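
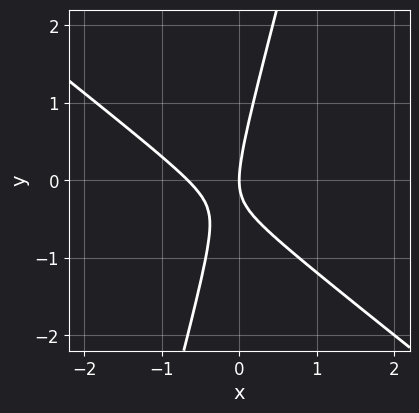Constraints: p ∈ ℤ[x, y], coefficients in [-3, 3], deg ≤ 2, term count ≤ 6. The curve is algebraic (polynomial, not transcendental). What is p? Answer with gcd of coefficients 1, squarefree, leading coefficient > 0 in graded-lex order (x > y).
First, degree: no degree-1 curve has this shape, so deg p = 2.
Next, against the integer gridlines: one x-axis crossing is at x = 0; it meets the y-axis at y = 0 (among the integer gridlines).
Finally, these observations pin down the coefficients.

3*x^2 + 3*x*y - y^2 + 2*x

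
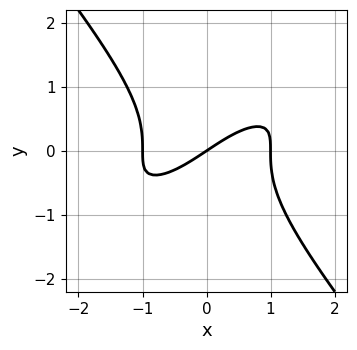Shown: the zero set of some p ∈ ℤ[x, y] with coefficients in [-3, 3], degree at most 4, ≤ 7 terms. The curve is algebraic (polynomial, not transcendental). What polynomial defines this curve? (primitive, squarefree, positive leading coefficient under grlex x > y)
Degree: the shape is more complex than any degree-2 curve, so deg p = 3.
From the axis intercepts and sections: it crosses the y-axis at the gridline y = 0; the x-axis gridline crossings are at x ∈ {-1, 0, 1}.
These observations pin down the coefficients.

2*x^3 - 3*x^2*y + 3*y^3 - 2*x + 3*y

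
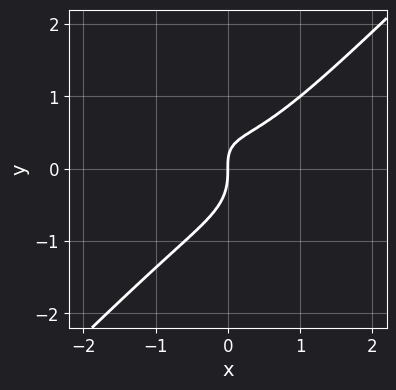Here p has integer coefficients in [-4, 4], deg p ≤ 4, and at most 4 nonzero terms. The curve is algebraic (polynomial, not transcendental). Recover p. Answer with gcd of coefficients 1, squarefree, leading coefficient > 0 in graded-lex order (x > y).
3*x^3 - 3*y^3 - 2*x*y + 2*x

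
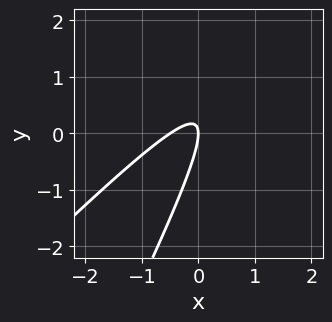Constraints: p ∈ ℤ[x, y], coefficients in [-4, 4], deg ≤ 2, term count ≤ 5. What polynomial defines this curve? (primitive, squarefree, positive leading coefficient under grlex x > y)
2*x^2 - 3*x*y + y^2 + x

Degree: no degree-1 curve has this shape, so deg p = 2.
Observable constraints: it meets the x-axis at x = 0 (among the integer gridlines); it crosses the y-axis at the gridline y = 0.
Assembling these constraints gives the stated polynomial.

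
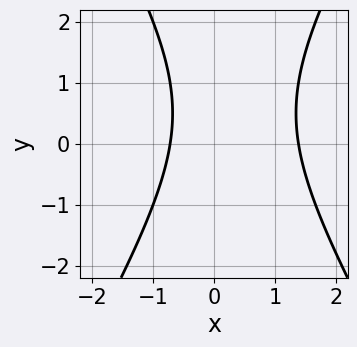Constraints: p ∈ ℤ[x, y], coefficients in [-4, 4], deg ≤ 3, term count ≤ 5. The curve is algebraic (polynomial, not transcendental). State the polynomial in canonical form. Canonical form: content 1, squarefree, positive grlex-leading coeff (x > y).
3*x^2 - y^2 - 2*x + y - 3

First, the degree is 2 — a generic line meets the curve in up to 2 points.
Then, from the axis intercepts and sections: the curve avoids every integer y-axis point in the box.
Finally, matching integer coefficients to the picture gives p.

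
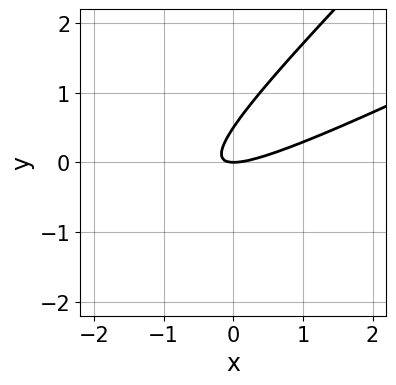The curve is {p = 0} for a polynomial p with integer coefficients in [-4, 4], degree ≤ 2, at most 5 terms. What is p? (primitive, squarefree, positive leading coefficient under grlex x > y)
First, deg p = 2. No degree-1 curve has this shape.
Then, reading off the gridlines: it crosses the y-axis at the gridline y = 0; it meets the x-axis at x = 0 (among the integer gridlines).
Finally, solving for integer coefficients yields p as stated.

x^2 - 3*x*y + 2*y^2 - y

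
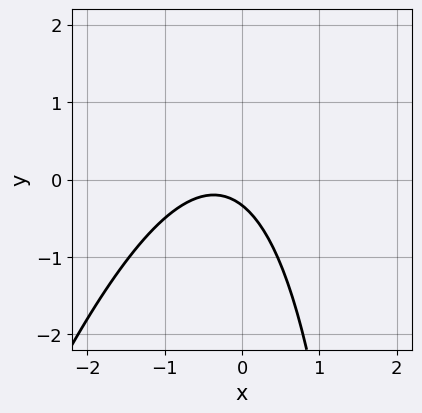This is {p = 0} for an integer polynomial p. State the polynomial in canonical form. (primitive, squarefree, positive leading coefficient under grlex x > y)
1. The degree is 2 — a generic line meets the curve in up to 2 points.
2. Checking where it meets the axes: the curve avoids every integer x-axis point in the box.
3. Matching integer coefficients to the picture gives p.

3*x^2 - x*y + 2*x + 3*y + 1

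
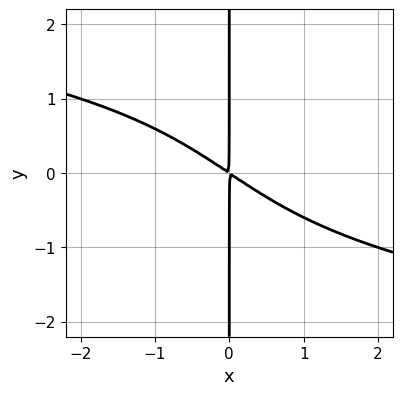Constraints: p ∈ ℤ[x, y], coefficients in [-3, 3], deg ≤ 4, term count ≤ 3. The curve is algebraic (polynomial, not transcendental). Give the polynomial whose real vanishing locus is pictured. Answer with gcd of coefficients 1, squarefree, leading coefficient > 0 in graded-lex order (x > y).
x*y^3 + 2*x^2 + 3*x*y

deg p = 4. The shape is more complex than any degree-3 curve.
From the axis intercepts and sections: every point of the y-axis in the box is on the curve.
Fitting integer coefficients to these (and the overall shape) gives p.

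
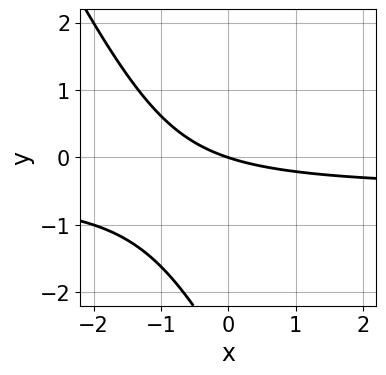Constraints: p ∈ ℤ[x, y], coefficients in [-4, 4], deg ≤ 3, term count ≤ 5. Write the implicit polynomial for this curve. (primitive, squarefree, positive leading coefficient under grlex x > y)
(a) The degree is 2 — no degree-1 curve has this shape.
(b) Checking where it meets the axes: one y-axis crossing is at y = 0; one x-axis crossing is at x = 0.
(c) Assembling these constraints gives the stated polynomial.

2*x*y + y^2 + x + 3*y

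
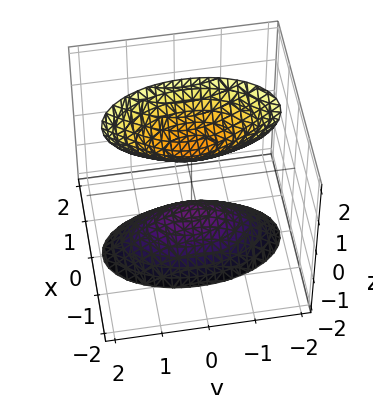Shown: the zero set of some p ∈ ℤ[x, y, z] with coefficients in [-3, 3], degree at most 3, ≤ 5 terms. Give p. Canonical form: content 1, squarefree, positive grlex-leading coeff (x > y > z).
First, there are 2 components. Treating them together as one polynomial.
Next, deg p = 2. Two sheets facing apart; a quadric.
Then, symmetries: it's symmetric under y → −y, forcing even powers of y; mirror symmetry z ↦ −z ⇒ only even powers of z; it's symmetric under x → −x, forcing even powers of x.
Then, against the integer gridlines: among the integer gridlines, it crosses the z-axis at z ∈ {-1, 1}; it misses every integer gridline on the x-axis; it misses every integer gridline on the y-axis.
Finally, together with the visible shape, these determine p as stated.

3*x^2 + y^2 - z^2 + 1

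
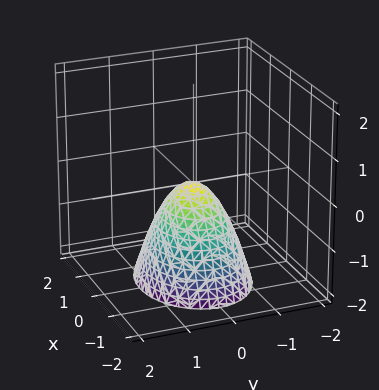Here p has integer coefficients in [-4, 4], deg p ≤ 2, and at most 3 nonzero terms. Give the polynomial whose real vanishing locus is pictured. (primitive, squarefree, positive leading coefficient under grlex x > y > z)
(a) deg p = 2. A single bowl opening along one axis; a quadric.
(b) Symmetries: the x ↦ −x reflection is a symmetry, so x appears only in even powers; mirror symmetry y ↦ −y ⇒ only even powers of y.
(c) From the visible intercepts: it crosses the y-axis at the gridline y = 0; it crosses the x-axis at the gridline x = 0; it crosses the z-axis at the gridline z = 0.
(d) Solving for integer coefficients yields p as stated.

2*x^2 + 3*y^2 + 2*z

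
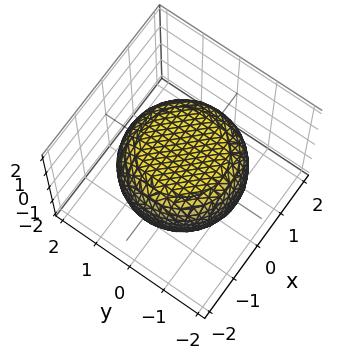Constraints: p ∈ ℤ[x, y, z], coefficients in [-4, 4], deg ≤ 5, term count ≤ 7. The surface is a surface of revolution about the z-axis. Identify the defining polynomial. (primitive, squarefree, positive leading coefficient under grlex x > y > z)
x^4 + 2*x^2*y^2 + y^4 - x^2 - y^2 + 3*z^2 - 3

The degree is 4 — a generic line meets the surface in up to 4 points.
Symmetries: every cross-section ⟂ z is a circle, so x, y appear only via x² + y².
Observable constraints: the z-axis gridline crossings are at z ∈ {-1, 1}; a circular section at z = 1 has radius exactly 1.
Matching integer coefficients to the picture gives p.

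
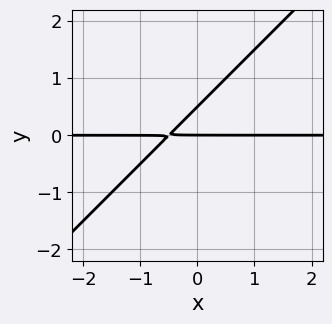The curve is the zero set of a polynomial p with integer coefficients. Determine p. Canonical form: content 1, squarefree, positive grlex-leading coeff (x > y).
2*x*y - 2*y^2 + y

(a) The degree is 2 — a generic line meets the curve in up to 2 points.
(b) Against the integer gridlines: it crosses the y-axis at the gridline y = 0; the visible x-axis segment lies entirely on the curve.
(c) Solving for integer coefficients yields p as stated.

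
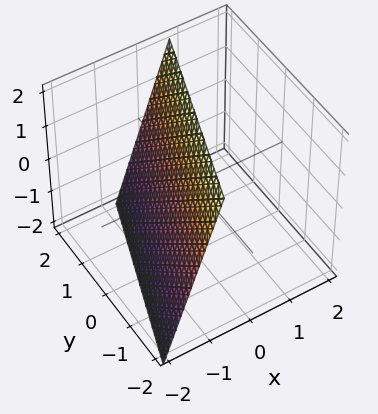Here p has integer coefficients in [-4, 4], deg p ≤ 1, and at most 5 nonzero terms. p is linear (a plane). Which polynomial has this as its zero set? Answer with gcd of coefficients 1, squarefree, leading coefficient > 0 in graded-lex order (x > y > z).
3*x - y - z + 2

1. The degree is 1 — the surface is flat (a plane).
2. Observable constraints: one y-axis crossing is at y = 2; it crosses the z-axis at the gridline z = 2.
3. Putting this together gives p.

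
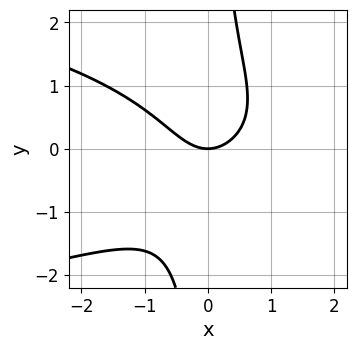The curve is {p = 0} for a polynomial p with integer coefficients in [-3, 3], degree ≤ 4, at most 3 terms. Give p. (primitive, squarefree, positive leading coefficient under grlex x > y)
x*y^2 + x^2 - y

First, degree: a generic line meets the curve in up to 3 points, so deg p = 3.
Next, from the axis intercepts and sections: it meets the x-axis at x = 0 (among the integer gridlines); it crosses the y-axis at the gridline y = 0.
Finally, fitting integer coefficients to these (and the overall shape) gives p.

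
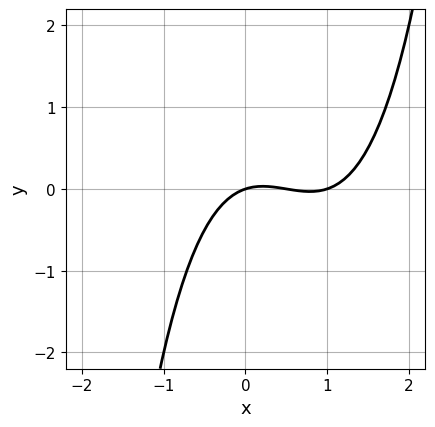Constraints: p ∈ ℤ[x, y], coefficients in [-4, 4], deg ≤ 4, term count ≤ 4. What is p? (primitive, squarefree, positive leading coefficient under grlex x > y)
2*x^3 - 3*x^2 + x - 3*y

First, degree: a generic line meets the curve in up to 3 points, so deg p = 3.
Next, from the visible intercepts: among the integer gridlines, it crosses the x-axis at x ∈ {0, 1}; it meets the y-axis at y = 0 (among the integer gridlines).
Finally, putting this together gives p.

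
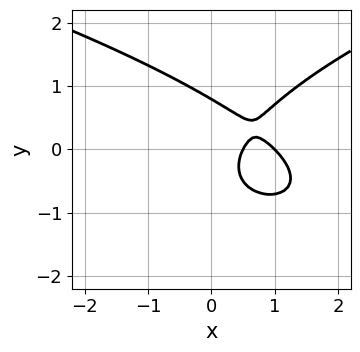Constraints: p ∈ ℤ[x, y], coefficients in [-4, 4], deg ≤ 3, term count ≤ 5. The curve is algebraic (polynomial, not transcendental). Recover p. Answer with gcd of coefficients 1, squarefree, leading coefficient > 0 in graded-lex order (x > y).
First, degree: the shape is more complex than any degree-2 curve, so deg p = 3.
Next, from the axis intercepts and sections: it meets the x-axis at x = 1 (among the integer gridlines).
Finally, matching integer coefficients to the picture gives p.

2*y^3 - 2*x^2 - x*y + 3*x - 1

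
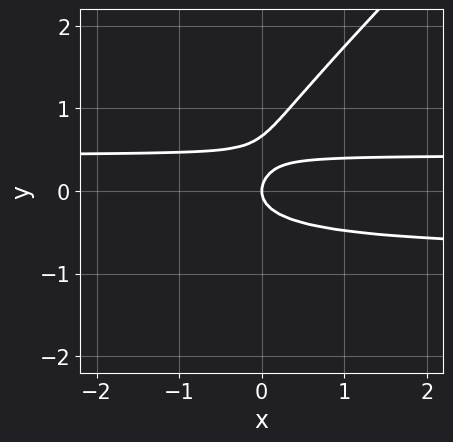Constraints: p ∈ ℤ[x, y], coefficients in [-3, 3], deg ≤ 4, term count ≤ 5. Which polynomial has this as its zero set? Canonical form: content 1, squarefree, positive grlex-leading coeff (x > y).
(a) Degree: no degree-2 curve has this shape, so deg p = 3.
(b) Reading off the gridlines: it meets the y-axis at y = 0 (among the integer gridlines); it crosses the x-axis at the gridline x = 0.
(c) Fitting integer coefficients to these (and the overall shape) gives p.

3*x*y^2 - 3*y^3 + x*y + 2*y^2 - x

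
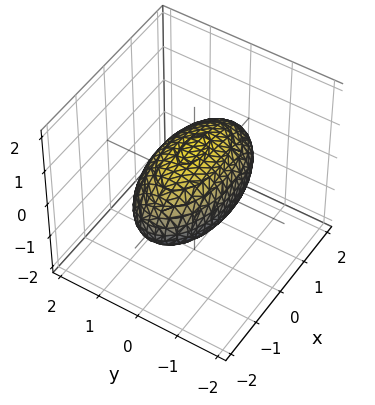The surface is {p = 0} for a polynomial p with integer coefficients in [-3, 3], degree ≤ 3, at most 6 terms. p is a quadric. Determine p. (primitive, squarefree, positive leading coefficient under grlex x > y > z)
x^2 + 3*y^2 + 3*z^2 - 3

Degree: bounded and convex; a quadric, so deg p = 2.
Symmetries: mirror symmetry y ↦ −y ⇒ only even powers of y; mirror symmetry z ↦ −z ⇒ only even powers of z; mirror symmetry x ↦ −x ⇒ only even powers of x.
Checking where it meets the axes: the z-axis gridline crossings are at z ∈ {-1, 1}; the y-axis gridline crossings are at y ∈ {-1, 1}.
Matching integer coefficients to the picture gives p.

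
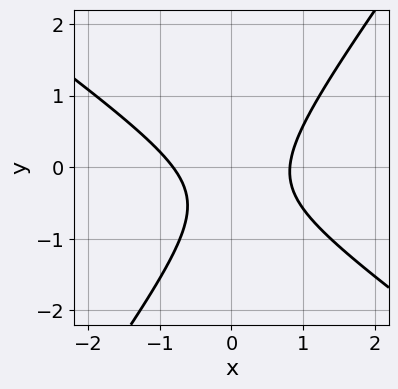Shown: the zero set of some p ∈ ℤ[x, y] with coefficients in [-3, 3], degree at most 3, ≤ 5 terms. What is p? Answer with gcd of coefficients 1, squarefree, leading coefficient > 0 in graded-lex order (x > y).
3*x^2 + 2*x*y - 3*y^2 - 2*y - 2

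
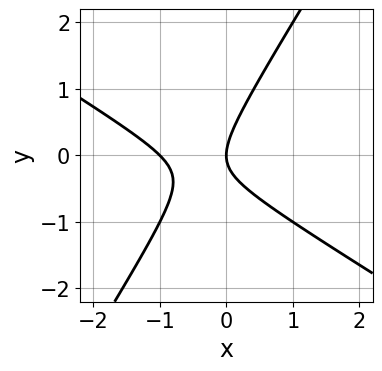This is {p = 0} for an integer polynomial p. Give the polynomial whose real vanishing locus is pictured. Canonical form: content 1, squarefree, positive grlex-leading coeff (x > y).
x^2 + x*y - y^2 + x

(a) Degree: a generic line meets the curve in up to 2 points, so deg p = 2.
(b) Reading off the gridlines: it crosses the y-axis at the gridline y = 0; among the integer gridlines, it crosses the x-axis at x ∈ {-1, 0}.
(c) The integer polynomial consistent with all of this is the stated p.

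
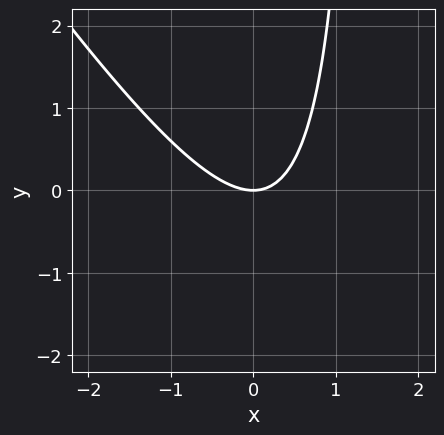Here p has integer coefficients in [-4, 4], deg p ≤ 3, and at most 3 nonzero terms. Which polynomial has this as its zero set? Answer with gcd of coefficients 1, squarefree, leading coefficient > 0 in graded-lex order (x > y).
(a) deg p = 2. No degree-1 curve has this shape.
(b) Against the integer gridlines: one x-axis crossing is at x = 0; one y-axis crossing is at y = 0.
(c) Solving for integer coefficients yields p as stated.

3*x^2 + 2*x*y - 3*y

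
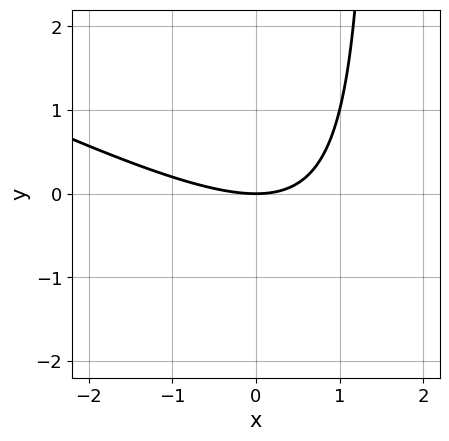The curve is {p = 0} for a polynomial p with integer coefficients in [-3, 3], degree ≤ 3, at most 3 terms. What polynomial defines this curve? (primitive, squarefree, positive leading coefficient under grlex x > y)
x^2 + 2*x*y - 3*y

(a) deg p = 2.
(b) Checking where it meets the axes: it meets the x-axis at x = 0 (among the integer gridlines); one y-axis crossing is at y = 0.
(c) Putting this together gives p.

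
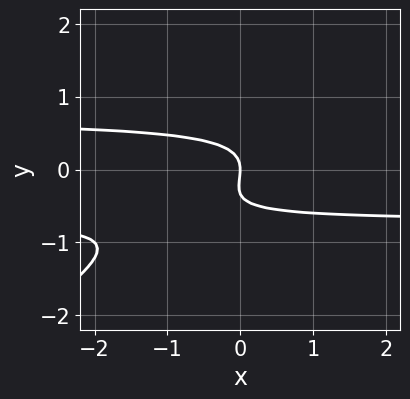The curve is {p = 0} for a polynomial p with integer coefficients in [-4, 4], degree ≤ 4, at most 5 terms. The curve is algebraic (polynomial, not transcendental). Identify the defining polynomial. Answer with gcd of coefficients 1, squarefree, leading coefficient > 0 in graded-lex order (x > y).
1. deg p = 3. The shape is more complex than any degree-2 curve.
2. Against the integer gridlines: it crosses the x-axis at the gridline x = 0; it crosses the y-axis at the gridline y = 0.
3. Putting this together gives p.

2*x*y^2 - 3*y^3 - y^2 - x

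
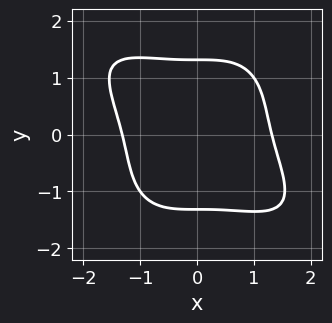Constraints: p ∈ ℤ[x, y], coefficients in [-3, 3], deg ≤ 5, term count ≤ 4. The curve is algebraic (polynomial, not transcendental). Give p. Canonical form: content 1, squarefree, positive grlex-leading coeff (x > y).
deg p = 4. The shape is more complex than any degree-3 curve.
The integer polynomial consistent with all of this is the stated p.

x^4 + x^3*y + y^4 - 3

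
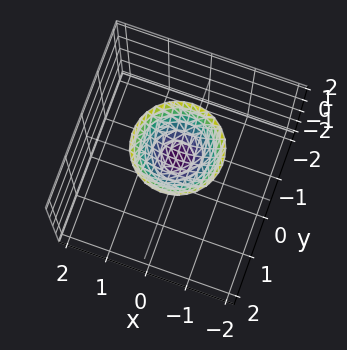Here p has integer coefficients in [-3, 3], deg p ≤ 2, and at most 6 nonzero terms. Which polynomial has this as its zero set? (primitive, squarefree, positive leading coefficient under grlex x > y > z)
(a) deg p = 2. No degree-1 surface has this shape.
(b) Symmetries: the z-axis is an axis of rotation, so x and y enter only as x² + y².
(c) Checking where it meets the axes: it crosses the z-axis at the gridline z = 1; a circular section at z = 2 has radius exactly 1; no x-intercept at any integer in the box.
(d) Putting this together gives p.

x^2 + y^2 - z + 1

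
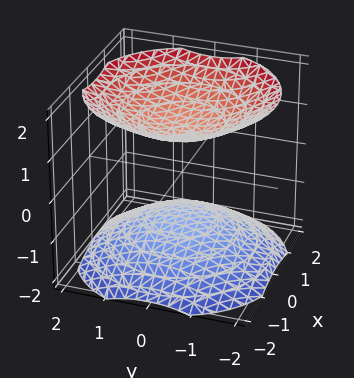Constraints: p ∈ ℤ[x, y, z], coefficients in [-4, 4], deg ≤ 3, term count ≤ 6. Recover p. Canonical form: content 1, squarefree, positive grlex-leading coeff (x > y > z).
1. There are 2 components. They look like related sheets of one shape, so recover p as a whole.
2. deg p = 2. Two sheets facing apart; a quadric.
3. Symmetry: every cross-section ⟂ z is a circle, so x, y appear only via x² + y²; the z ↦ −z reflection is a symmetry, so z appears only in even powers.
4. From the visible intercepts: it misses every integer gridline on the x-axis; the z-axis gridline crossings are at z ∈ {-1, 1}.
5. Together with the visible shape, these determine p as stated.

2*x^2 + 2*y^2 - 3*z^2 + 3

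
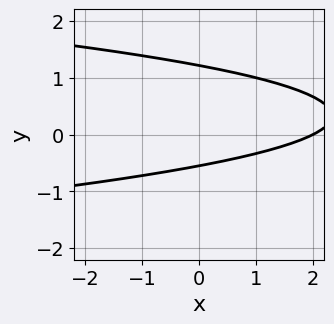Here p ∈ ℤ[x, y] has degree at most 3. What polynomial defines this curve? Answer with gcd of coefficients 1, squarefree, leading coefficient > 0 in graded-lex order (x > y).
3*y^2 + x - 2*y - 2

First, the degree is 2 — a generic line meets the curve in up to 2 points.
Then, from the visible intercepts: it crosses the x-axis at the gridline x = 2.
Finally, the integer polynomial consistent with all of this is the stated p.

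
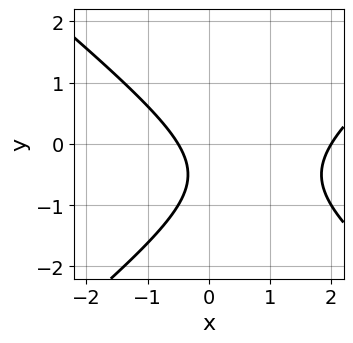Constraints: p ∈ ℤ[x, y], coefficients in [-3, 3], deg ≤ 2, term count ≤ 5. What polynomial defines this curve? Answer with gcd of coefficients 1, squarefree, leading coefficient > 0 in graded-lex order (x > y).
The degree is 2 — a generic line meets the curve in up to 2 points.
Checking where it meets the axes: it crosses the x-axis at the gridline x = 2; the curve avoids every integer y-axis point in the box.
Assembling these constraints gives the stated polynomial.

2*x^2 - 3*y^2 - 3*x - 3*y - 2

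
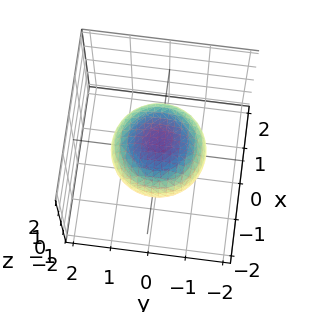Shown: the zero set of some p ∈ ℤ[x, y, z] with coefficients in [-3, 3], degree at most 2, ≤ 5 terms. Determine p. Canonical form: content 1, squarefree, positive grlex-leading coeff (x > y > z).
First, the degree is 2 — bounded and convex; a quadric.
Then, symmetries: rotational symmetry about the z-axis ⇒ p depends on x, y only through x² + y²; it's symmetric under z → −z, forcing even powers of z.
Then, from the visible intercepts: a circular section at z = 0 has radius between 1 and 2; among the integer gridlines, it crosses the z-axis at z ∈ {-1, 1}.
Finally, assembling these constraints gives the stated polynomial.

2*x^2 + 2*y^2 + 3*z^2 - 3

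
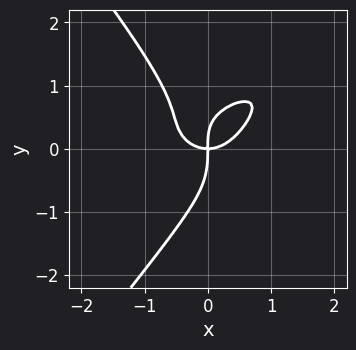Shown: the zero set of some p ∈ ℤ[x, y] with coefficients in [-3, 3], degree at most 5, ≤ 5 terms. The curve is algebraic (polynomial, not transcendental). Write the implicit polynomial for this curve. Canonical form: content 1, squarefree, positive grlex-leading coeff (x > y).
3*x^2*y^2 - 2*y^4 - 3*x^3 - 2*x*y^2 + 3*x*y

(a) deg p = 4. The shape is more complex than any degree-3 curve.
(b) Observable constraints: one x-axis crossing is at x = 0; one y-axis crossing is at y = 0.
(c) Solving for integer coefficients yields p as stated.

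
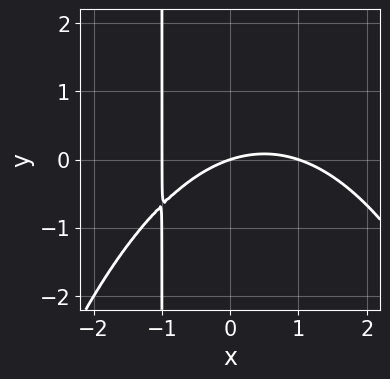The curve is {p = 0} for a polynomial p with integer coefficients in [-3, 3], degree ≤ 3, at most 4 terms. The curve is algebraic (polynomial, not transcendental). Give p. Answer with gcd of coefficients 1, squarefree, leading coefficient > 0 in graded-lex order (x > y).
x^3 + 3*x*y - x + 3*y

First, degree: a generic line meets the curve in up to 3 points, so deg p = 3.
Next, against the integer gridlines: it meets the y-axis at y = 0 (among the integer gridlines); among the integer gridlines, it crosses the x-axis at x ∈ {-1, 0, 1}.
Finally, solving for integer coefficients yields p as stated.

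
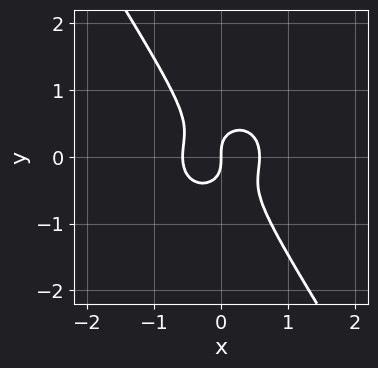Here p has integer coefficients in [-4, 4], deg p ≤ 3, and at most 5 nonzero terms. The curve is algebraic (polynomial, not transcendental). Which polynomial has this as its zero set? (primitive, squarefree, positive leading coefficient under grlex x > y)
3*x^3 + 2*x*y^2 + 2*y^3 - x

First, degree: the shape is more complex than any degree-2 curve, so deg p = 3.
Then, observable constraints: it meets the x-axis at x = 0 (among the integer gridlines); it meets the y-axis at y = 0 (among the integer gridlines).
Finally, assembling these constraints gives the stated polynomial.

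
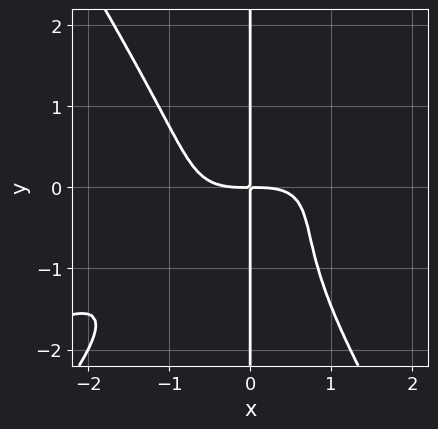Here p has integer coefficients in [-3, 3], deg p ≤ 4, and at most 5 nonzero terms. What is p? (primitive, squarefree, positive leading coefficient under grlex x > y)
deg p = 4. No degree-3 curve has this shape.
From the visible intercepts: the visible y-axis segment lies entirely on the curve.
Matching integer coefficients to the picture gives p.

x^4 - 2*x^3*y + x*y^3 + x*y^2 + 2*x*y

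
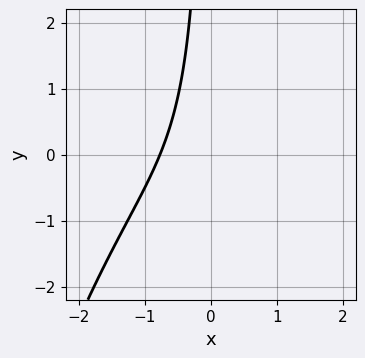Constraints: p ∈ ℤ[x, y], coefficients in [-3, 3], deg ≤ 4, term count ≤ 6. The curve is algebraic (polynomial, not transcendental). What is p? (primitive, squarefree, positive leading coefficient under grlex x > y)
1. Degree: a generic line meets the curve in up to 3 points, so deg p = 3.
2. Checking where it meets the axes: it misses every integer gridline on the y-axis.
3. Matching integer coefficients to the picture gives p.

x^3 + 2*x*y + 2*x + 2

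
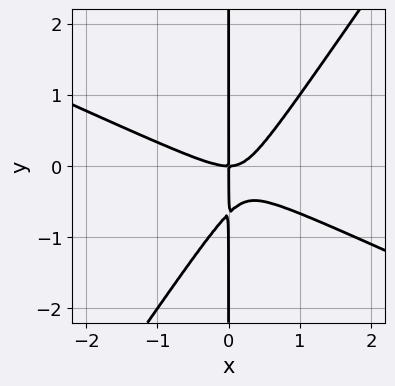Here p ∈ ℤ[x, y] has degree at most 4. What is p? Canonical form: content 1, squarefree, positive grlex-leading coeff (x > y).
2*x^3 + 3*x^2*y - 3*x*y^2 - 2*x*y

(a) Degree: a generic line meets the curve in up to 3 points, so deg p = 3.
(b) From the axis intercepts and sections: it crosses the x-axis at the gridline x = 0; every point of the y-axis in the box is on the curve.
(c) Together with the visible shape, these determine p as stated.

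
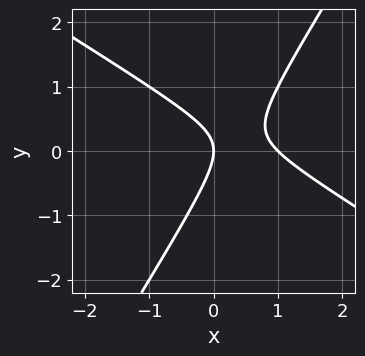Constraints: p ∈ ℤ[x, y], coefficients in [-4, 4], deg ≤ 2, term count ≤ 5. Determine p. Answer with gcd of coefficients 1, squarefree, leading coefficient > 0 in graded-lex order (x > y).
1. deg p = 2. No degree-1 curve has this shape.
2. Reading off the gridlines: among the integer gridlines, it crosses the x-axis at x ∈ {0, 1}; it crosses the y-axis at the gridline y = 0.
3. The integer polynomial consistent with all of this is the stated p.

x^2 + x*y - y^2 - x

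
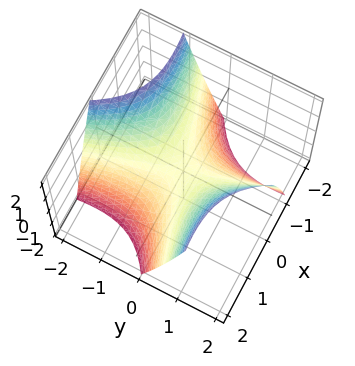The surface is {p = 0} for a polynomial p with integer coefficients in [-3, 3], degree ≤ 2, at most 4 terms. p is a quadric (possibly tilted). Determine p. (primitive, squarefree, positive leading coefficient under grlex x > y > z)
(a) Degree: no degree-1 surface has this shape, so deg p = 2.
(b) Reading off the gridlines: it crosses the x-axis at the gridline x = 0; it crosses the y-axis at the gridline y = 0; one z-axis crossing is at z = 0.
(c) Assembling these constraints gives the stated polynomial.

x^2 - 3*x*y - y^2 + 2*z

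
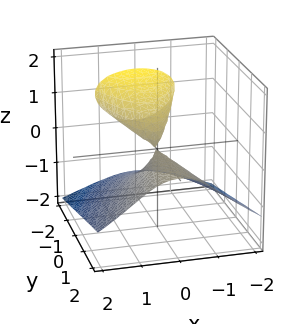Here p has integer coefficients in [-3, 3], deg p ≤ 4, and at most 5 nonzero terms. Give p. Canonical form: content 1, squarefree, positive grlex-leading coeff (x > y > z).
z^3 + x^2 + y*z

The picture has 2 separate pieces. Treating them together as one polynomial.
Degree: no degree-2 surface has this shape, so deg p = 3.
From the axis intercepts and sections: one z-axis crossing is at z = 0; the visible y-axis segment lies entirely on the surface; it crosses the x-axis at the gridline x = 0.
Matching integer coefficients to the picture gives p.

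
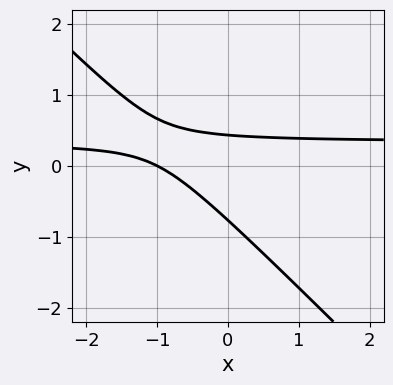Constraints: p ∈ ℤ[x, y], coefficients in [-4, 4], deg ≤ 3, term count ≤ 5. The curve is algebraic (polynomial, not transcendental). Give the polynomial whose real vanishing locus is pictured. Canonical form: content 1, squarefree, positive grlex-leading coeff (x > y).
3*x*y + 3*y^2 - x + y - 1

The degree is 2 — no degree-1 curve has this shape.
Reading off the gridlines: one x-axis crossing is at x = -1.
These observations pin down the coefficients.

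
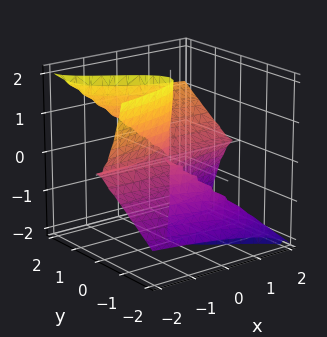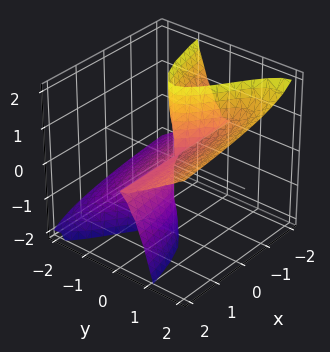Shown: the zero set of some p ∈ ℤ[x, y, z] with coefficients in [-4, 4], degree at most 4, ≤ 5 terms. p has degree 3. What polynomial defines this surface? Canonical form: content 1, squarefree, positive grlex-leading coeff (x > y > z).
x*z^2 - 2*y^3 + 3*y^2*z

1. Degree: a generic line meets the surface in up to 3 points, so deg p = 3.
2. Reading off the gridlines: the visible x-axis segment lies entirely on the surface; the visible z-axis segment lies entirely on the surface; one y-axis crossing is at y = 0.
3. Matching integer coefficients to the picture gives p.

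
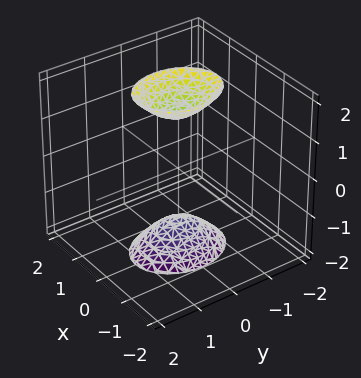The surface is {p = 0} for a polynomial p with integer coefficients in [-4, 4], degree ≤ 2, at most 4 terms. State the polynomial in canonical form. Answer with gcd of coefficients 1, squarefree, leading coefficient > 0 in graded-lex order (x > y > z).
1. I count 2 distinct pieces. Treating them together as one polynomial.
2. The degree is 2 — two separate bowl-shaped sheets opening away from each other; a quadric.
3. Symmetries: the x ↦ −x reflection is a symmetry, so x appears only in even powers; it's symmetric under y → −y, forcing even powers of y; the z ↦ −z reflection is a symmetry, so z appears only in even powers.
4. Observable constraints: it misses every integer gridline on the x-axis; no y-intercept at any integer in the box.
5. Matching integer coefficients to the picture gives p.

3*x^2 + 2*y^2 - z^2 + 2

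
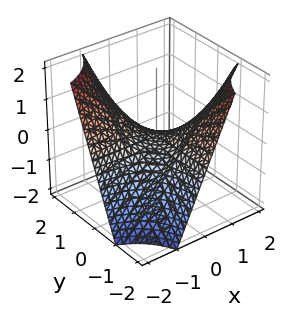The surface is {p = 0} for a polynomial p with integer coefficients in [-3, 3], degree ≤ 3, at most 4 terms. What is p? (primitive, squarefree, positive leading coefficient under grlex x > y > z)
x*y + z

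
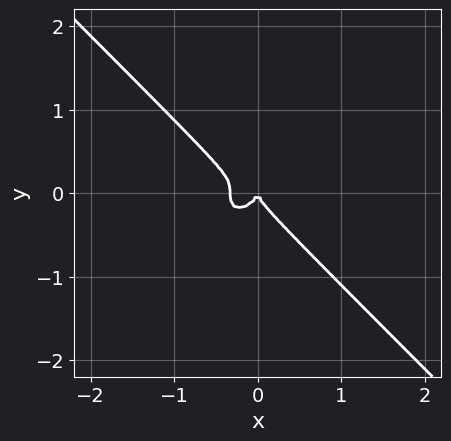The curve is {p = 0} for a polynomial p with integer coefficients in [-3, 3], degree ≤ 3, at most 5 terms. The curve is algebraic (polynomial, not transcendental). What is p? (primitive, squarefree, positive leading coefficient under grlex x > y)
1. deg p = 3. A generic line meets the curve in up to 3 points.
2. Observable constraints: it crosses the x-axis at the gridline x = 0; it crosses the y-axis at the gridline y = 0.
3. The integer polynomial consistent with all of this is the stated p.

3*x^3 + 3*y^3 + x^2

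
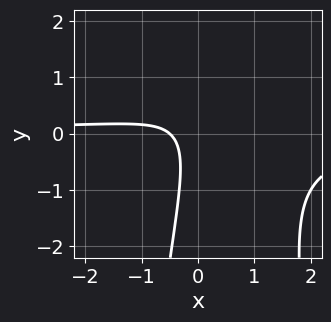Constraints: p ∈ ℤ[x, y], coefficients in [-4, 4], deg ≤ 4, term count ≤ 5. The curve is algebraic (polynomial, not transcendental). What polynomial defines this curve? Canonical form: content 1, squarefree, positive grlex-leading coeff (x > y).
3*x^2*y - 3*x*y + y^2 + 2*x + 1

(a) deg p = 3. The shape is more complex than any degree-2 curve.
(b) Reading off the gridlines: the curve avoids every integer y-axis point in the box.
(c) Matching integer coefficients to the picture gives p.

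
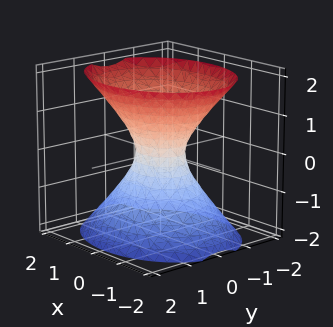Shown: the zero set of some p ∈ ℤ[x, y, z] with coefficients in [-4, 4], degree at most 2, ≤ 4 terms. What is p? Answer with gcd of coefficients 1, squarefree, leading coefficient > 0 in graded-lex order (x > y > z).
Degree: an hourglass — one-sheet hyperboloid; a quadric, so deg p = 2.
Symmetries: mirror symmetry y ↦ −y ⇒ only even powers of y; it's symmetric under z → −z, forcing even powers of z; mirror symmetry x ↦ −x ⇒ only even powers of x.
Against the integer gridlines: the surface avoids every integer z-axis point in the box.
Putting this together gives p.

2*x^2 + 3*y^2 - 2*z^2 - 1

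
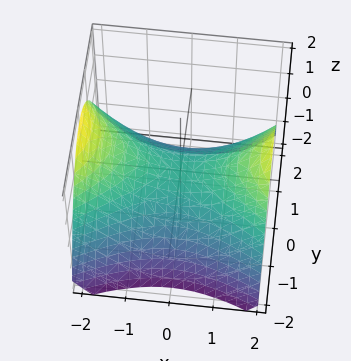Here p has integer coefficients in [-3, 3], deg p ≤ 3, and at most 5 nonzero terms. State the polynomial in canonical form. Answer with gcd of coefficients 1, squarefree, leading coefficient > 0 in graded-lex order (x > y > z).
1. Degree: a hyperbolic paraboloid; a quadric, so deg p = 2.
2. Symmetries: the x ↦ −x reflection is a symmetry, so x appears only in even powers; mirror symmetry y ↦ −y ⇒ only even powers of y.
3. From the visible intercepts: it crosses the x-axis at the gridline x = 0; it crosses the z-axis at the gridline z = 0; one y-axis crossing is at y = 0.
4. These observations pin down the coefficients.

x^2 - 2*y^2 - 3*z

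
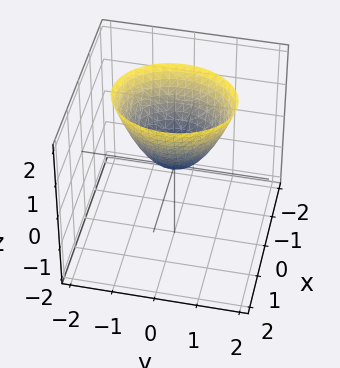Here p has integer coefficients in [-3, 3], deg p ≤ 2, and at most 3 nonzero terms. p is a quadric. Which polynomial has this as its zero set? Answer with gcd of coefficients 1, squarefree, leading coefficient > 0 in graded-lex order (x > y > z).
3*x^2 + 2*y^2 - 2*z

Degree: a paraboloid; a quadric, so deg p = 2.
Symmetries: it's symmetric under x → −x, forcing even powers of x; the y ↦ −y reflection is a symmetry, so y appears only in even powers.
Against the integer gridlines: one x-axis crossing is at x = 0; it crosses the z-axis at the gridline z = 0; it meets the y-axis at y = 0 (among the integer gridlines).
Together with the visible shape, these determine p as stated.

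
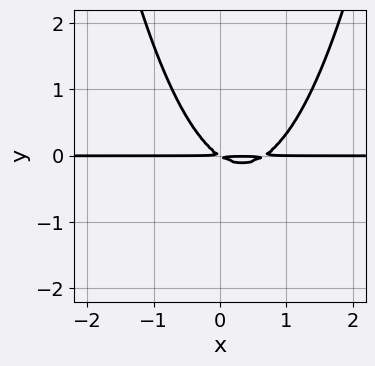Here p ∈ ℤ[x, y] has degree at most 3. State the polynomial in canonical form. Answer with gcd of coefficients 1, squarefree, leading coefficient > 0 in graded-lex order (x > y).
First, the degree is 3 — a generic line meets the curve in up to 3 points.
Next, against the integer gridlines: the visible x-axis segment lies entirely on the curve.
Finally, fitting integer coefficients to these (and the overall shape) gives p.

3*x^2*y - 2*x*y - 3*y^2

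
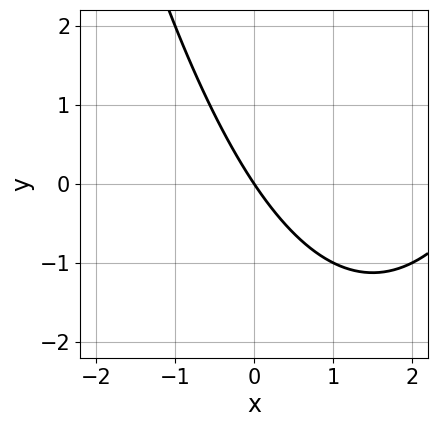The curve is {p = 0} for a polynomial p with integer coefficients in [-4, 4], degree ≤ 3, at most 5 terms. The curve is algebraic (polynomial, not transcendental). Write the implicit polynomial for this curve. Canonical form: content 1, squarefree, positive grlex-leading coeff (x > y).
x^2 - 3*x - 2*y

(a) Degree: a generic line meets the curve in up to 2 points, so deg p = 2.
(b) From the axis intercepts and sections: it meets the y-axis at y = 0 (among the integer gridlines); one x-axis crossing is at x = 0.
(c) Fitting integer coefficients to these (and the overall shape) gives p.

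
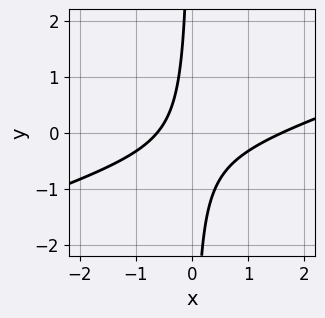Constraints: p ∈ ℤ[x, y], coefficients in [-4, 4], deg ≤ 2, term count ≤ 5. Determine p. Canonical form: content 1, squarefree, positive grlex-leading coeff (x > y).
x^2 - 3*x*y - x - 1

deg p = 2. No degree-1 curve has this shape.
Reading off the gridlines: no y-intercept at any integer in the box.
Solving for integer coefficients yields p as stated.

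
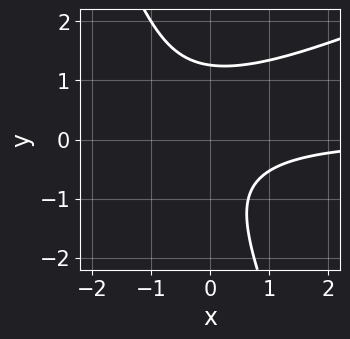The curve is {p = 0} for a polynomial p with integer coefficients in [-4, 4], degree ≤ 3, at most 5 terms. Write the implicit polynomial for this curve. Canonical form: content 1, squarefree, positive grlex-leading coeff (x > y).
x^2*y - 2*x*y^2 - y^3 + 2*x*y + 2

1. Degree: the shape is more complex than any degree-2 curve, so deg p = 3.
2. From the axis intercepts and sections: it misses every integer gridline on the x-axis.
3. Solving for integer coefficients yields p as stated.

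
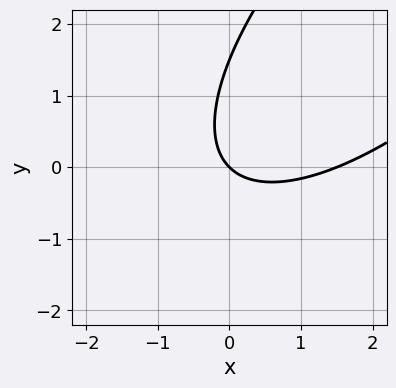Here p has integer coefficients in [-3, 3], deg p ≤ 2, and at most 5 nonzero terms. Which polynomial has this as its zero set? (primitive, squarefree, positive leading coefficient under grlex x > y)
2*x^2 - 3*x*y + 2*y^2 - 3*x - 3*y

Degree: the shape is more complex than any degree-1 curve, so deg p = 2.
Against the integer gridlines: it meets the y-axis at y = 0 (among the integer gridlines); one x-axis crossing is at x = 0.
Putting this together gives p.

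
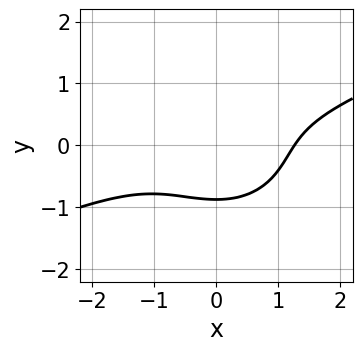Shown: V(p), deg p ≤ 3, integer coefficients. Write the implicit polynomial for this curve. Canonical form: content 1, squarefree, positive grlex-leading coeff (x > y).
x^3 - 2*x^2*y - 3*y^3 - 2

First, the degree is 3 — no degree-2 curve has this shape.
Finally, solving for integer coefficients yields p as stated.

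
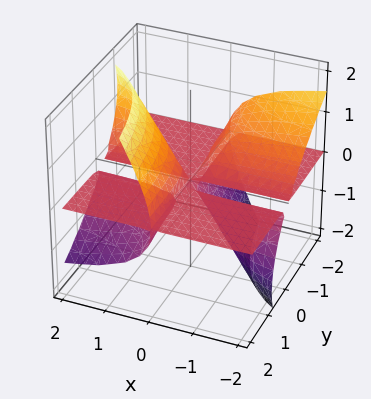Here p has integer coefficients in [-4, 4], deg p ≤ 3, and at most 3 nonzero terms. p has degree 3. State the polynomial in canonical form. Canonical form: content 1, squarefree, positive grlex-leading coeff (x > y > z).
3*x*y*z + 3*x*z^2 - 2*z^3

(a) There are 2 components.
(b) Degree: the shape is more complex than any degree-2 surface, so deg p = 3.
(c) Checking where it meets the axes: it meets the z-axis at z = 0 (among the integer gridlines); every point of the x-axis in the box is on the surface; every point of the y-axis in the box is on the surface.
(d) Together with the visible shape, these determine p as stated.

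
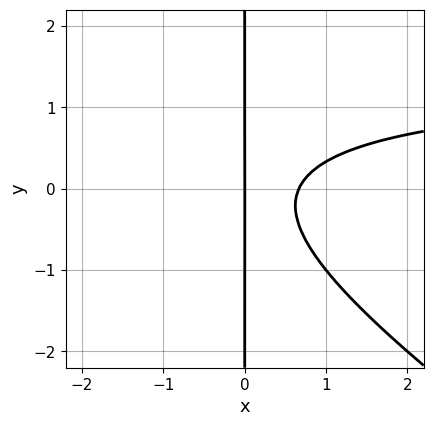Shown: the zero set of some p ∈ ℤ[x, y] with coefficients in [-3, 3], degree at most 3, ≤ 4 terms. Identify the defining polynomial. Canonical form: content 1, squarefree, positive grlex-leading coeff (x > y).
2*x^2*y + 3*x*y^2 - 3*x^2 + 2*x

deg p = 3.
Against the integer gridlines: it crosses the x-axis at the gridline x = 0; every point of the y-axis in the box is on the curve.
The integer polynomial consistent with all of this is the stated p.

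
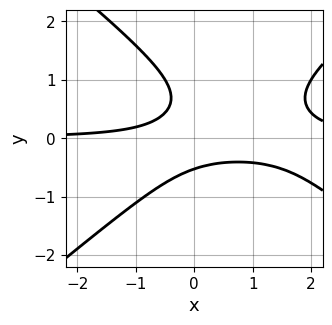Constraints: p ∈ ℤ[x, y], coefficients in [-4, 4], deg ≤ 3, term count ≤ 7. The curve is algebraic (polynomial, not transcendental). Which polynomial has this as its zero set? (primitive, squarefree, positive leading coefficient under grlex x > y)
2*x^2*y - 3*y^3 - 3*x*y + 2*y^2 - 1

1. deg p = 3. The shape is more complex than any degree-2 curve.
2. From the visible intercepts: the curve avoids every integer x-axis point in the box.
3. Matching integer coefficients to the picture gives p.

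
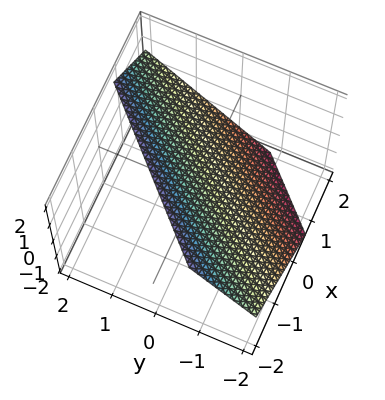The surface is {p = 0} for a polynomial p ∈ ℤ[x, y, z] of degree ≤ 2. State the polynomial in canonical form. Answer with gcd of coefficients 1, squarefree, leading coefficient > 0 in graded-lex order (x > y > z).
(a) Degree: every cross-section is a straight line — this is a plane, so deg p = 1.
(b) Matching integer coefficients to the picture gives p.

3*x - 3*y + 3*z - 2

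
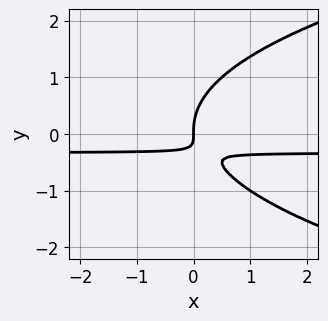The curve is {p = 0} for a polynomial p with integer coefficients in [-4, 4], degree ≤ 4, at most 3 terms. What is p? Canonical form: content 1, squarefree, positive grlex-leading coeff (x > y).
Degree: the shape is more complex than any degree-2 curve, so deg p = 3.
Observable constraints: it meets the x-axis at x = 0 (among the integer gridlines); it crosses the y-axis at the gridline y = 0.
These observations pin down the coefficients.

2*y^3 - 3*x*y - x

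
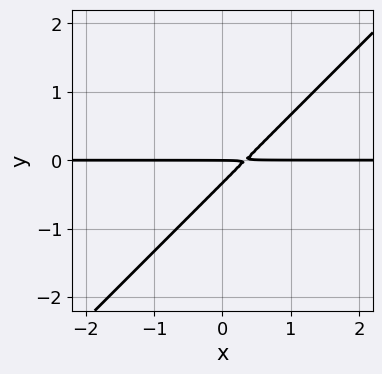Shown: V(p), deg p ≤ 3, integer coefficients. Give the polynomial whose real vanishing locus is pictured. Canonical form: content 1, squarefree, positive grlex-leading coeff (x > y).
3*x*y - 3*y^2 - y

First, deg p = 2. The shape is more complex than any degree-1 curve.
Next, reading off the gridlines: it crosses the y-axis at the gridline y = 0; every point of the x-axis in the box is on the curve.
Finally, these observations pin down the coefficients.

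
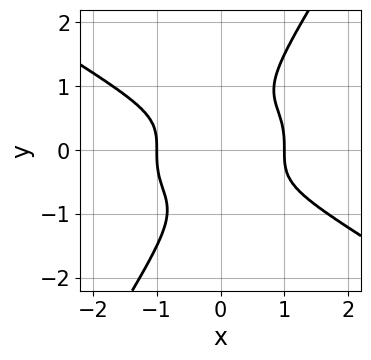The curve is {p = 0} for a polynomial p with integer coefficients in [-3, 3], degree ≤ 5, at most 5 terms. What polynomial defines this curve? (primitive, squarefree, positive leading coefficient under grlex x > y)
x^4 + 3*x*y^3 - 2*y^4 - 1

(a) deg p = 4. A generic line meets the curve in up to 4 points.
(b) Checking where it meets the axes: the x-axis gridline crossings are at x ∈ {-1, 1}; the curve avoids every integer y-axis point in the box.
(c) Solving for integer coefficients yields p as stated.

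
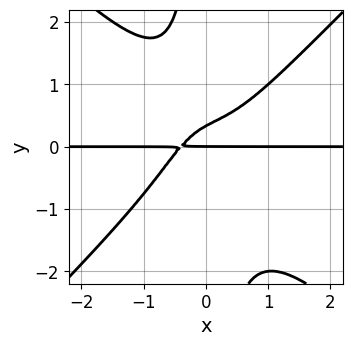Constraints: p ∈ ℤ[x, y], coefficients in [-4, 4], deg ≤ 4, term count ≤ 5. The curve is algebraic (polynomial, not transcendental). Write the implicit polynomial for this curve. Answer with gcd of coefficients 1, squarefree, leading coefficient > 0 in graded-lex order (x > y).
3*x^3*y - 3*x*y^3 + 2*x*y - 3*y^2 + y

(a) deg p = 4. No degree-3 curve has this shape.
(b) Reading off the gridlines: it meets the y-axis at y = 0 (among the integer gridlines); the visible x-axis segment lies entirely on the curve.
(c) Together with the visible shape, these determine p as stated.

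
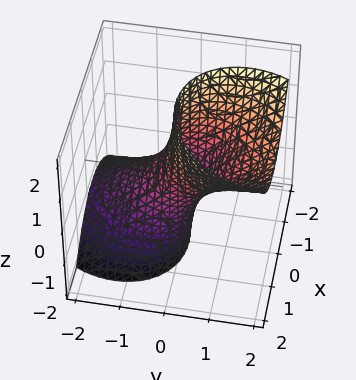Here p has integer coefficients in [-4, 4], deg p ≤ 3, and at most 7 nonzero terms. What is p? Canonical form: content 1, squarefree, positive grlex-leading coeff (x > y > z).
2*x^2 - x*y + 2*y^2 - 3*y*z - 1

First, degree: the shape is more complex than any degree-1 surface, so deg p = 2.
Then, observable constraints: it misses every integer gridline on the z-axis.
Finally, solving for integer coefficients yields p as stated.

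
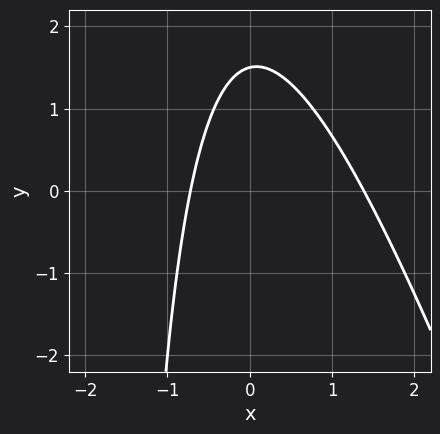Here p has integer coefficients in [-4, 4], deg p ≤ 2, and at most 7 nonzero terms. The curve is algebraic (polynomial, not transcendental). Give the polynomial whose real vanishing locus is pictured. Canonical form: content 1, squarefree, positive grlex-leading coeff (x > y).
3*x^2 + x*y - 2*x + 2*y - 3

(a) Degree: no degree-1 curve has this shape, so deg p = 2.
(b) Solving for integer coefficients yields p as stated.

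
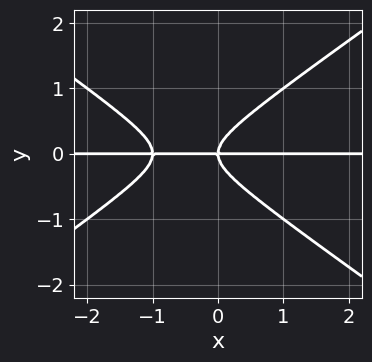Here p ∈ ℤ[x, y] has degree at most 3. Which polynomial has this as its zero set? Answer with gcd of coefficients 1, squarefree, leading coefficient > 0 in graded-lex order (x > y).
(a) deg p = 3.
(b) Reading off the gridlines: one y-axis crossing is at y = 0; every point of the x-axis in the box is on the curve.
(c) Putting this together gives p.

x^2*y - 2*y^3 + x*y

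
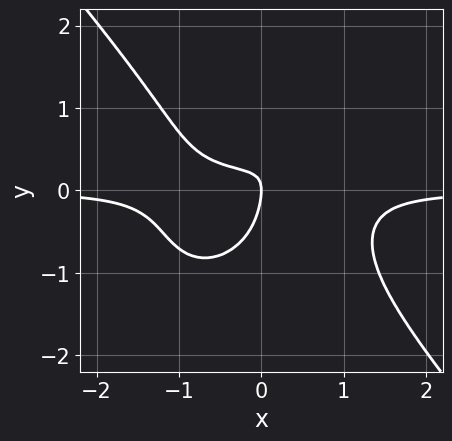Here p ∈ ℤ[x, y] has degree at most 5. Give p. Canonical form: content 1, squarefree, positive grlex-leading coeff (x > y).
deg p = 4.
Observable constraints: it meets the x-axis at x = 0 (among the integer gridlines); it meets the y-axis at y = 0 (among the integer gridlines).
Fitting integer coefficients to these (and the overall shape) gives p.

3*x^3*y + 2*y^4 - 3*x*y + y^2 + x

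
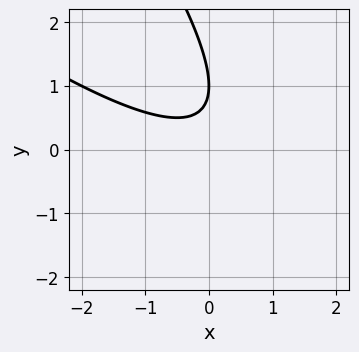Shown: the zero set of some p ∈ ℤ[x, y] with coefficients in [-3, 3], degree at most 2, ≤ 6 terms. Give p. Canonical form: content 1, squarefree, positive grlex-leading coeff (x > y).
(a) The degree is 2 — the shape is more complex than any degree-1 curve.
(b) Observable constraints: the curve avoids every integer x-axis point in the box; it crosses the y-axis at the gridline y = 1.
(c) Fitting integer coefficients to these (and the overall shape) gives p.

x^2 + 2*x*y + y^2 - 2*y + 1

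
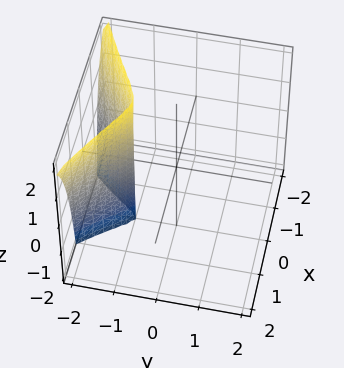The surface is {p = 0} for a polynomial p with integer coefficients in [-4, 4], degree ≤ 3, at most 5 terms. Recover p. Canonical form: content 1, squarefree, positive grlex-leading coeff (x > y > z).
(a) deg p = 3. A generic line meets the surface in up to 3 points.
(b) Observable constraints: it meets the y-axis at y = -1 (among the integer gridlines); the visible z-axis segment lies entirely on the surface.
(c) These observations pin down the coefficients.

x^2*z - y^3 - 3*x^2 - y^2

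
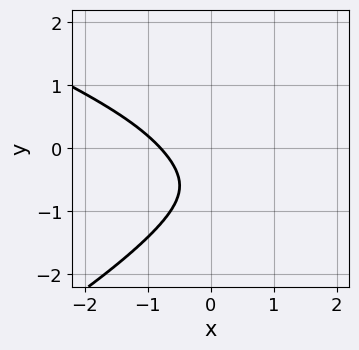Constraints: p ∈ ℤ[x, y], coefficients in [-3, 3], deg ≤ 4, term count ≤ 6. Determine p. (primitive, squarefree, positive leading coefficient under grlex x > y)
2*y^4 + 2*x^3 + 3*x^2*y - 2*x*y + 1

1. deg p = 4. A generic line meets the curve in up to 4 points.
2. Checking where it meets the axes: the curve avoids every integer y-axis point in the box.
3. Fitting integer coefficients to these (and the overall shape) gives p.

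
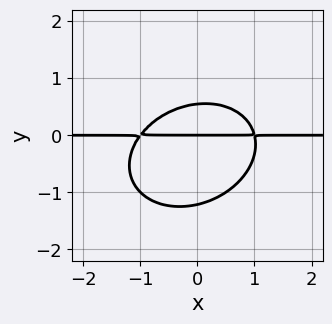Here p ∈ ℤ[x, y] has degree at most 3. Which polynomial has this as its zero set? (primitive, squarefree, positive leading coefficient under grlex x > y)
deg p = 3. A generic line meets the curve in up to 3 points.
From the visible intercepts: it crosses the y-axis at the gridline y = 0; every point of the x-axis in the box is on the curve.
Matching integer coefficients to the picture gives p.

2*x^2*y - x*y^2 + 3*y^3 + 2*y^2 - 2*y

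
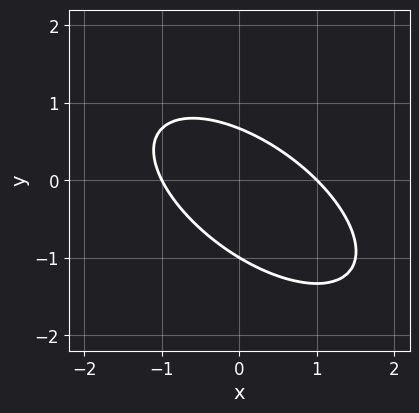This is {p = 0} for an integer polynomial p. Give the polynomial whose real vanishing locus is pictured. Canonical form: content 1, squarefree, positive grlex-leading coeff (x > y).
2*x^2 + 3*x*y + 3*y^2 + y - 2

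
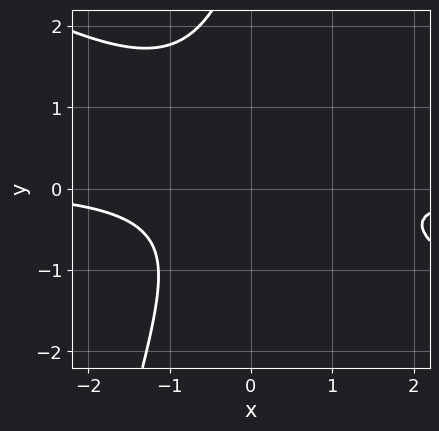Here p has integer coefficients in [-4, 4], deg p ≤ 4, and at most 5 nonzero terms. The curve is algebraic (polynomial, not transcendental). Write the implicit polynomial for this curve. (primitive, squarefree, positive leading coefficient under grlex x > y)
2*x^2*y + 3*x*y^2 - y^3 + 3*y^2 + 2

First, the degree is 3 — the shape is more complex than any degree-2 curve.
Next, reading off the gridlines: no y-intercept at any integer in the box; the curve avoids every integer x-axis point in the box.
Finally, fitting integer coefficients to these (and the overall shape) gives p.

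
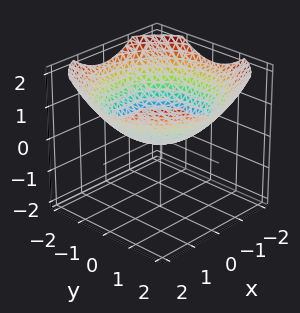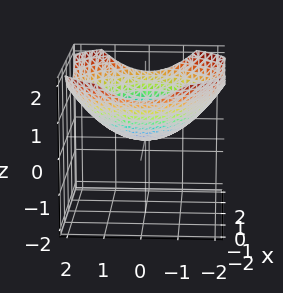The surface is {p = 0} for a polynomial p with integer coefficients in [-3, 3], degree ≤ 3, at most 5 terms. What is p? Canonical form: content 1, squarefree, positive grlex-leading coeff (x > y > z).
x^2 + y^2 - 3*z

First, deg p = 2. A single bowl opening along one axis; a quadric.
Then, symmetry: the surface is invariant under rotation about z: p = q(x² + y², z).
Then, checking where it meets the axes: one x-axis crossing is at x = 0; a circular section at z = 1 has radius between 1 and 2.
Finally, fitting integer coefficients to these (and the overall shape) gives p.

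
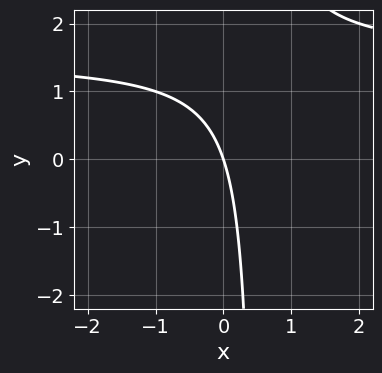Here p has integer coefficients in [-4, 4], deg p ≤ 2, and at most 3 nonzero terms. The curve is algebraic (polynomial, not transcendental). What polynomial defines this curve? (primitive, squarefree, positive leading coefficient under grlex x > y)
(a) deg p = 2.
(b) From the axis intercepts and sections: it crosses the x-axis at the gridline x = 0; it crosses the y-axis at the gridline y = 0.
(c) These observations pin down the coefficients.

2*x*y - 3*x - y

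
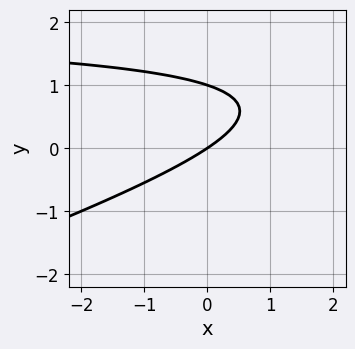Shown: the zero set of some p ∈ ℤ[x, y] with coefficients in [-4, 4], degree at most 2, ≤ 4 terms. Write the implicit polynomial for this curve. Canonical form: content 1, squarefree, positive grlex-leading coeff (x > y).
x*y - 3*y^2 - 2*x + 3*y

Degree: the shape is more complex than any degree-1 curve, so deg p = 2.
Against the integer gridlines: one x-axis crossing is at x = 0; among the integer gridlines, it crosses the y-axis at y ∈ {0, 1}.
Together with the visible shape, these determine p as stated.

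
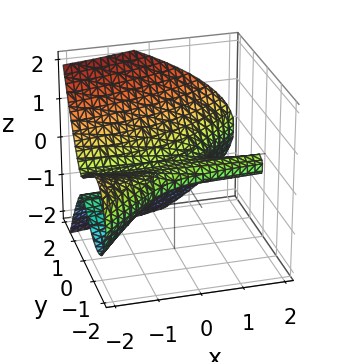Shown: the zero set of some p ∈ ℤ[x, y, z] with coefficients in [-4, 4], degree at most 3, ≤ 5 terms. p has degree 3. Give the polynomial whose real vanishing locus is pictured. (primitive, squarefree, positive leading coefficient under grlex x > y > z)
First, the degree is 3 — the shape is more complex than any degree-2 surface.
Then, checking where it meets the axes: one y-axis crossing is at y = 0; it crosses the z-axis at the gridline z = 0.
Finally, the integer polynomial consistent with all of this is the stated p. Check: (-1, 0, 0) on the x-axis lies on the surface, and p(-1, 0, 0) = 0. ✓

x*y^2 - y^3 + 2*z^2 + z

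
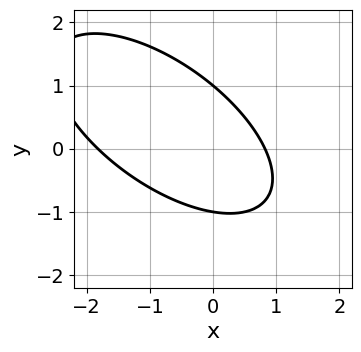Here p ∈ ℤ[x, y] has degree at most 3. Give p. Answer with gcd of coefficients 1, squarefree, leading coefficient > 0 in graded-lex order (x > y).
2*x^2 + 3*x*y + 3*y^2 + 2*x - 3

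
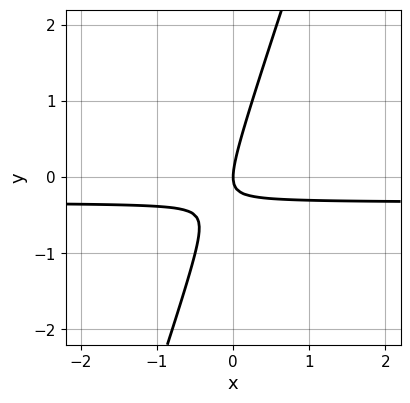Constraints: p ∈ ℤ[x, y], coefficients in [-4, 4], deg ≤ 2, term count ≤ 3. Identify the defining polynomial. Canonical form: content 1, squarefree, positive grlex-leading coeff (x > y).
3*x*y - y^2 + x

deg p = 2.
From the axis intercepts and sections: one y-axis crossing is at y = 0; one x-axis crossing is at x = 0.
These observations pin down the coefficients.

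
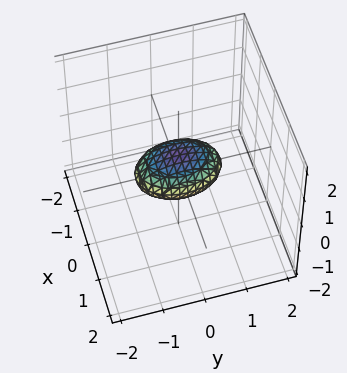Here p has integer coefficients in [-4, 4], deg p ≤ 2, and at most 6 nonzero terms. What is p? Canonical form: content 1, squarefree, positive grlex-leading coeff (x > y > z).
2*x^2 + y^2 + 3*z^2 - 1

(a) deg p = 2. Bounded and convex; a quadric.
(b) Symmetries: it's symmetric under z → −z, forcing even powers of z; it's symmetric under y → −y, forcing even powers of y; it's symmetric under x → −x, forcing even powers of x.
(c) Against the integer gridlines: the y-axis gridline crossings are at y ∈ {-1, 1}.
(d) Solving for integer coefficients yields p as stated.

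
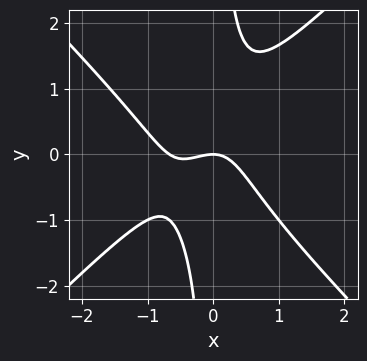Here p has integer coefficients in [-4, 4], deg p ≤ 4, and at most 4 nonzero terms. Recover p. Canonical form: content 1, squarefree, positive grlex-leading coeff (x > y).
The degree is 3 — a generic line meets the curve in up to 3 points.
Reading off the gridlines: one x-axis crossing is at x = 0; one y-axis crossing is at y = 0.
Fitting integer coefficients to these (and the overall shape) gives p.

3*x^3 - 3*x*y^2 + 2*x^2 + 2*y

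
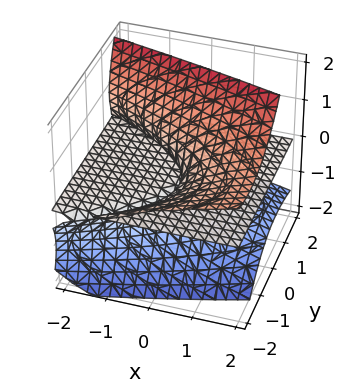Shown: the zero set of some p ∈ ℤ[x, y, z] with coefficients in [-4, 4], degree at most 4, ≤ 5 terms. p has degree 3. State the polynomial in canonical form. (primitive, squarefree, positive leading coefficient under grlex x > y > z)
y^2*z + 2*y*z^2 - 2*z^3 + 2*x*z + y*z

1. The degree is 3 — the shape is more complex than any degree-2 surface.
2. Reading off the gridlines: the visible x-axis segment lies entirely on the surface; one z-axis crossing is at z = 0; the visible y-axis segment lies entirely on the surface.
3. These observations pin down the coefficients.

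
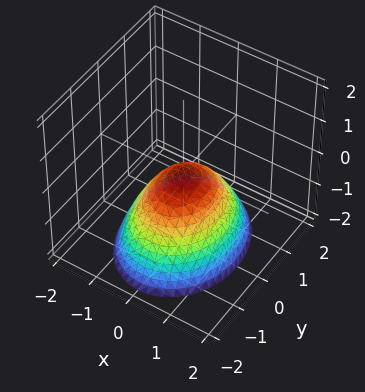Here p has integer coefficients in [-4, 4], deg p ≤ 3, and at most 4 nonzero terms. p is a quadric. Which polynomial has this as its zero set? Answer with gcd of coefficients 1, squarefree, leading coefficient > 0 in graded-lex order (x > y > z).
3*x^2 + 2*y^2 + 3*z

deg p = 2. A single bowl opening along one axis; a quadric.
Symmetries: mirror symmetry y ↦ −y ⇒ only even powers of y; the x ↦ −x reflection is a symmetry, so x appears only in even powers.
From the visible intercepts: it crosses the z-axis at the gridline z = 0; it meets the y-axis at y = 0 (among the integer gridlines); one x-axis crossing is at x = 0.
Putting this together gives p.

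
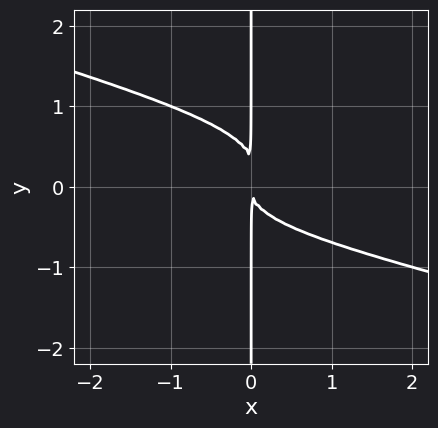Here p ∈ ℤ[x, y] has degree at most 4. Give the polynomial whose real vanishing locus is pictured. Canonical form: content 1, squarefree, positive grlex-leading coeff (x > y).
1. deg p = 4.
2. From the visible intercepts: every point of the y-axis in the box is on the curve.
3. Fitting integer coefficients to these (and the overall shape) gives p.

x^2*y^2 + 3*x*y^3 - x*y^2 + x^2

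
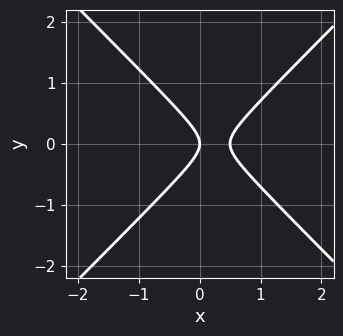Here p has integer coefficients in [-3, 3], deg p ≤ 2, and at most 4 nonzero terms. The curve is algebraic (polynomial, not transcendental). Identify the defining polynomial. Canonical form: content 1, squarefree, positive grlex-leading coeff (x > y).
2*x^2 - 2*y^2 - x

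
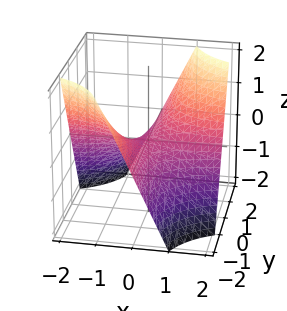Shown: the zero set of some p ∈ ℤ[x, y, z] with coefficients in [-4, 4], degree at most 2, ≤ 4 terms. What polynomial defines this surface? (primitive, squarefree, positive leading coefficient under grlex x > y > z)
x*y - z

First, deg p = 2.
Next, from the axis intercepts and sections: the visible x-axis segment lies entirely on the surface; the visible y-axis segment lies entirely on the surface.
Finally, together with the visible shape, these determine p as stated.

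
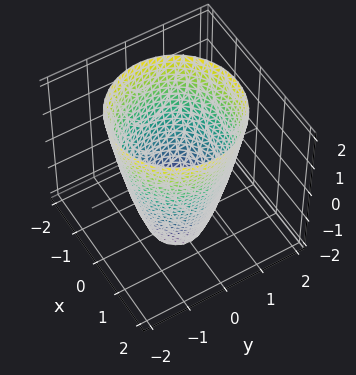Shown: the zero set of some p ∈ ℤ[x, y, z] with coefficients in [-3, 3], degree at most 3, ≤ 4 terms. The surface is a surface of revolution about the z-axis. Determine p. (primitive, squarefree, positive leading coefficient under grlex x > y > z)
(a) deg p = 2. A generic line meets the surface in up to 2 points.
(b) Symmetries: every cross-section ⟂ z is a circle, so x, y appear only via x² + y².
(c) From the axis intercepts and sections: the surface avoids every integer z-axis point in the box; a circular section at z = -1 has radius exactly 1.
(d) These observations pin down the coefficients.

2*x^2 + 2*y^2 - z - 3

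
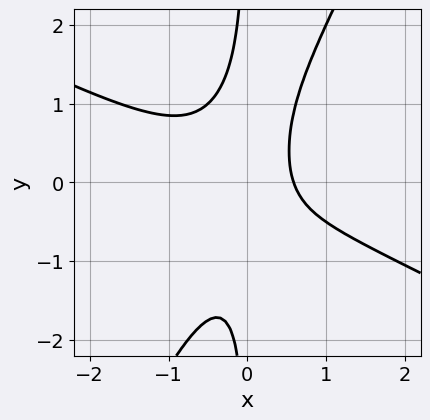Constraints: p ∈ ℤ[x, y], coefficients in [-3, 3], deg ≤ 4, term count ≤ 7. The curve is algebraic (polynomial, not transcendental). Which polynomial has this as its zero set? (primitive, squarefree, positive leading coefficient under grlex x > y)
2*x^3 + 3*x^2*y - 2*x*y^2 + x - 1

1. The degree is 3 — a generic line meets the curve in up to 3 points.
2. Against the integer gridlines: no y-intercept at any integer in the box.
3. The integer polynomial consistent with all of this is the stated p.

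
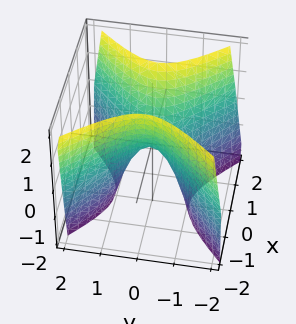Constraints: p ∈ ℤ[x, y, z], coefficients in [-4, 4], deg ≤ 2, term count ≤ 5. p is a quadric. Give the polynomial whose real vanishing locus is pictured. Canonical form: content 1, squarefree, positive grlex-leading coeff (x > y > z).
First, deg p = 2. A hyperbolic paraboloid; a quadric.
Then, symmetries: it's symmetric under x → −x, forcing even powers of x; it's symmetric under y → −y, forcing even powers of y.
Then, from the visible intercepts: one y-axis crossing is at y = 0; one z-axis crossing is at z = 0.
Finally, putting this together gives p.

2*x^2 - 2*y^2 - z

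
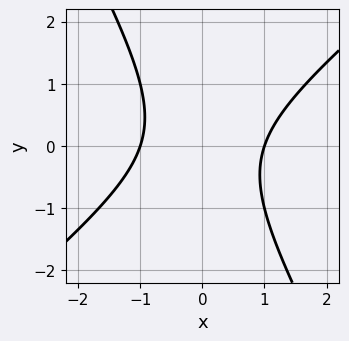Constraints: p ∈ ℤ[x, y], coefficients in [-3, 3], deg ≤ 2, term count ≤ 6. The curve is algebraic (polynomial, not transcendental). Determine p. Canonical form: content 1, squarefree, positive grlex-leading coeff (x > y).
3*x^2 - 2*x*y - 2*y^2 - 3

First, deg p = 2. No degree-1 curve has this shape.
Then, from the axis intercepts and sections: among the integer gridlines, it crosses the x-axis at x ∈ {-1, 1}; it misses every integer gridline on the y-axis.
Finally, together with the visible shape, these determine p as stated.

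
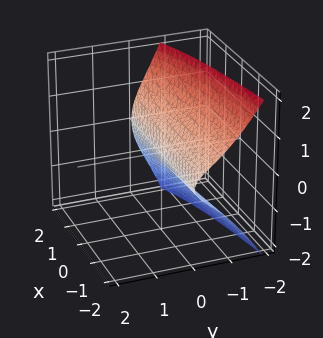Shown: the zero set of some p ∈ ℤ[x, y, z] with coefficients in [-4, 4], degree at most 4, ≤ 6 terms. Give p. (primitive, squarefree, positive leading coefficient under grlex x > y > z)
deg p = 3. A generic line meets the surface in up to 3 points.
Observable constraints: the visible x-axis segment lies entirely on the surface; it meets the z-axis at z = 0 (among the integer gridlines); one y-axis crossing is at y = 0.
Solving for integer coefficients yields p as stated.

x*z^2 - 3*y^3 - 3*z^2 - 3*y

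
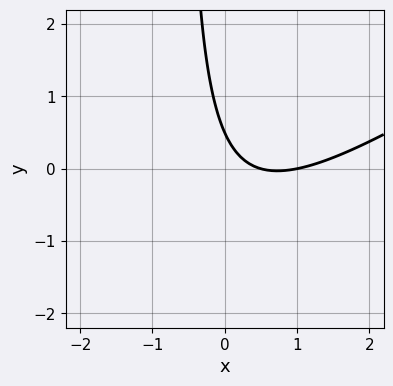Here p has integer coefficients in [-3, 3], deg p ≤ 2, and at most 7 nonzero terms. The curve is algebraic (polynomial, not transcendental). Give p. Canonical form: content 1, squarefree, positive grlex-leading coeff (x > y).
2*x^2 - 3*x*y - 3*x - 2*y + 1

1. Degree: the shape is more complex than any degree-1 curve, so deg p = 2.
2. Reading off the gridlines: it crosses the x-axis at the gridline x = 1.
3. These observations pin down the coefficients.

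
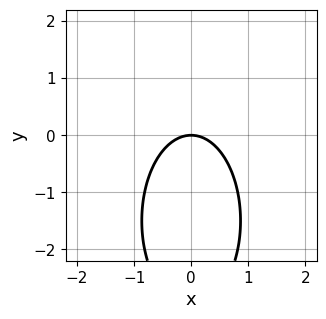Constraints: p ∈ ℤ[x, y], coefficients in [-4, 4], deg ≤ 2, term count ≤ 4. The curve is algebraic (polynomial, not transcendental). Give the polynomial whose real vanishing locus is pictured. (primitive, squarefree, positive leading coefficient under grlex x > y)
3*x^2 + y^2 + 3*y

First, degree: no degree-1 curve has this shape, so deg p = 2.
Then, symmetries: mirror symmetry x ↦ −x ⇒ only even powers of x.
Then, from the axis intercepts and sections: it crosses the y-axis at the gridline y = 0; one x-axis crossing is at x = 0.
Finally, assembling these constraints gives the stated polynomial.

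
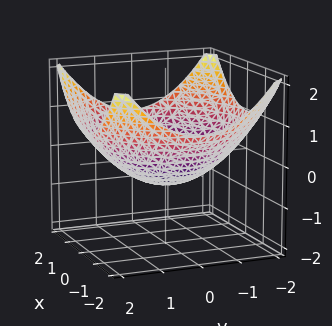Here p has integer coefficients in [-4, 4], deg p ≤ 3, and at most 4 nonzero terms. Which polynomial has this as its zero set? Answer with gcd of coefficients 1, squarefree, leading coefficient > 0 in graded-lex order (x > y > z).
x^2 + y^2 - 3*z - 2

First, the degree is 2 — a generic line meets the surface in up to 2 points.
Next, symmetries: the z-axis is an axis of rotation, so x and y enter only as x² + y².
Next, from the axis intercepts and sections: a circular section at z = 0 has radius between 1 and 2.
Finally, assembling these constraints gives the stated polynomial.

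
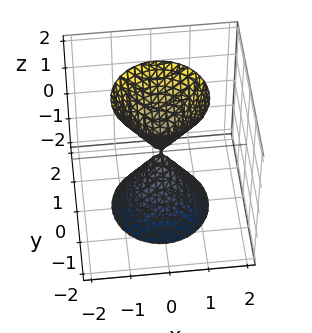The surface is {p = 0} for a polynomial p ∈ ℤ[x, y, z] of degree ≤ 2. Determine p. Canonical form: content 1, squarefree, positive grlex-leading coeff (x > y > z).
(a) I count 2 distinct pieces.
(b) Degree: a double cone through the origin; a quadric, so deg p = 2.
(c) By symmetry, every cross-section ⟂ z is a circle, so x, y appear only via x² + y²; the z ↦ −z reflection is a symmetry, so z appears only in even powers.
(d) Reading off the gridlines: a circular section at z = 1 has radius between 0 and 1; it crosses the z-axis at the gridline z = 0; it meets the x-axis at x = 0 (among the integer gridlines).
(e) Together with the visible shape, these determine p as stated.

3*x^2 + 3*y^2 - z^2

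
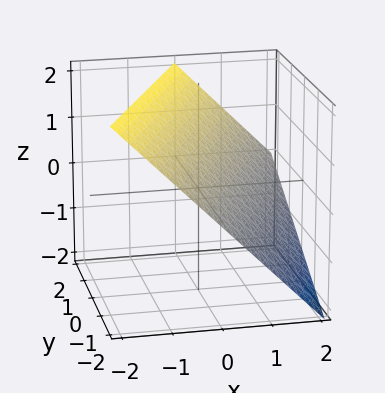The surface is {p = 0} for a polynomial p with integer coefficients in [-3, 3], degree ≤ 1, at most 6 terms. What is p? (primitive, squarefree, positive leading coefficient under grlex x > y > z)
2*x - y + 2*z - 2

(a) The degree is 1 — every cross-section is a straight line — this is a plane.
(b) From the visible intercepts: it crosses the z-axis at the gridline z = 1; it meets the y-axis at y = -2 (among the integer gridlines); it crosses the x-axis at the gridline x = 1.
(c) Matching integer coefficients to the picture gives p.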